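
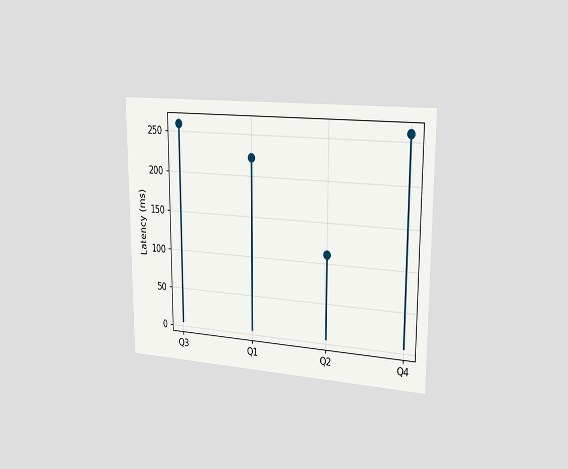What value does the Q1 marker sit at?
222ms

The chart is viewed slightly from the right. The Q1 marker sits at 222ms.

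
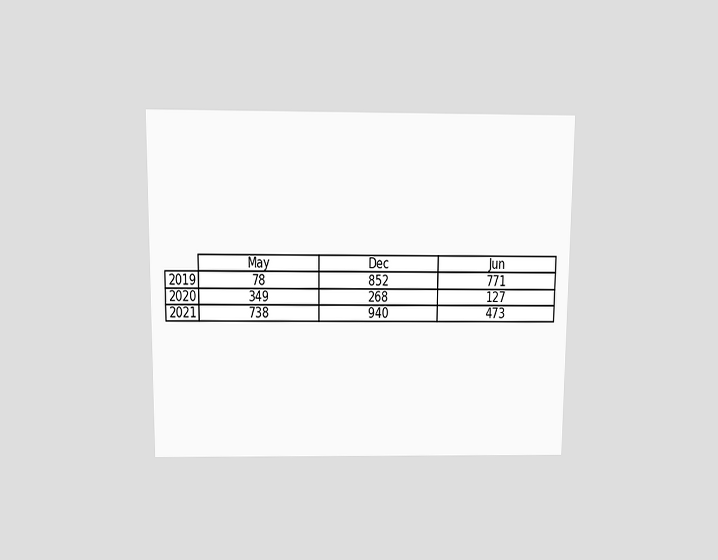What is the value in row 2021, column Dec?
The chart is viewed slightly from above. The (2021, Dec) cell reads 940.

940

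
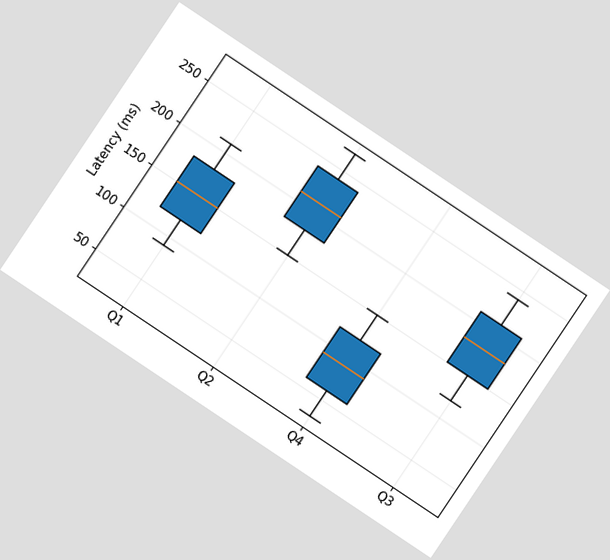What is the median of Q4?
90ms

The chart is tilted about 34° clockwise. The median line in the Q4 box sits at 90ms.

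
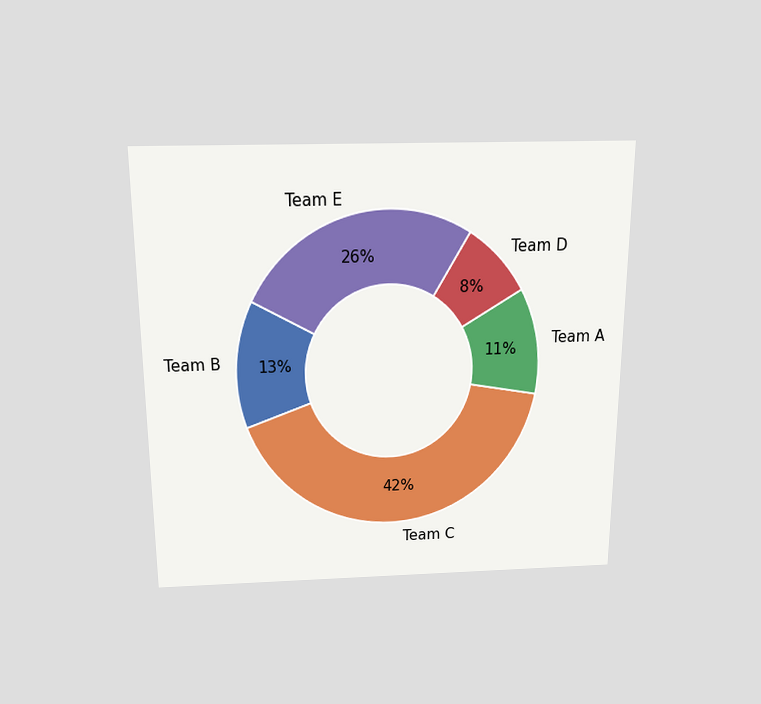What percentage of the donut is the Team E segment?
26%

The chart is viewed slightly from above. The Team E segment takes up 26% of the ring.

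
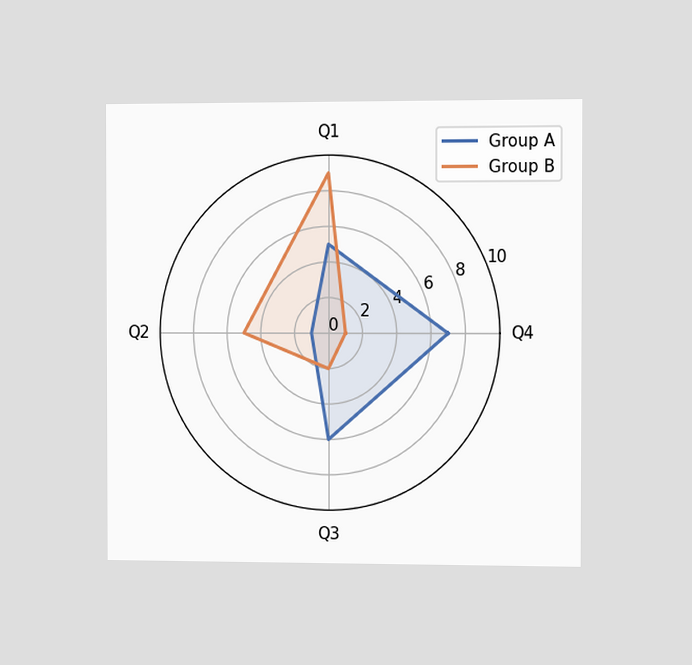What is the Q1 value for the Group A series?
The chart is viewed slightly from the right. On the Q1 axis, Group A reaches 5.

5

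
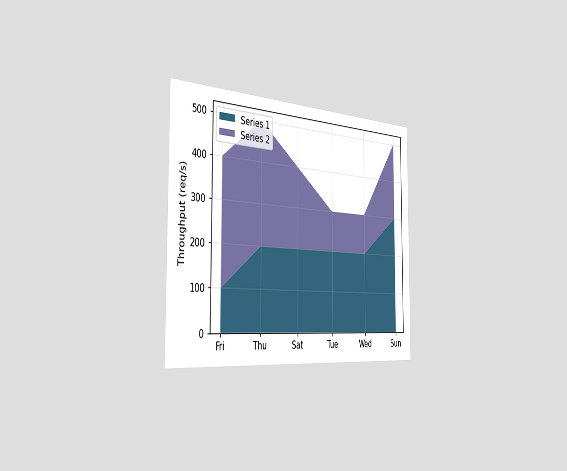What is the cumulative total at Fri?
The chart is viewed slightly from the left. The stacked total at Fri reaches 400req/s.

400req/s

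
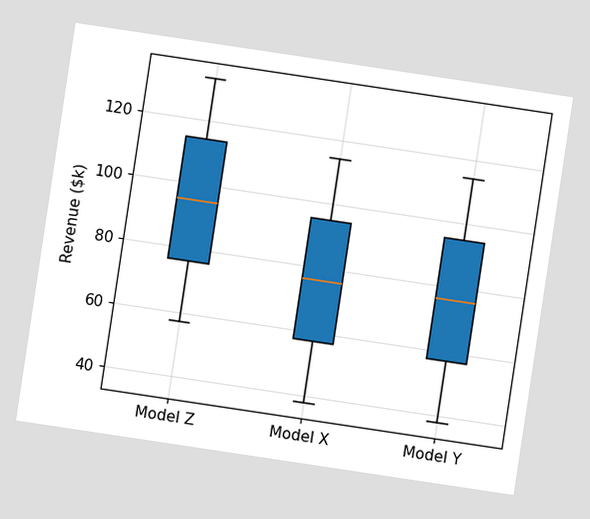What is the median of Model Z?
The chart is tilted about 9° clockwise. The median line in the Model Z box sits at $95k.

$95k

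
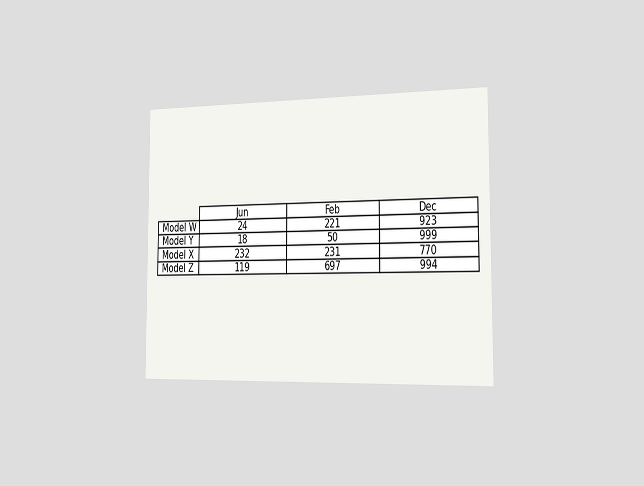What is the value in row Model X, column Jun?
The chart is viewed slightly from the right. The (Model X, Jun) cell reads 232.

232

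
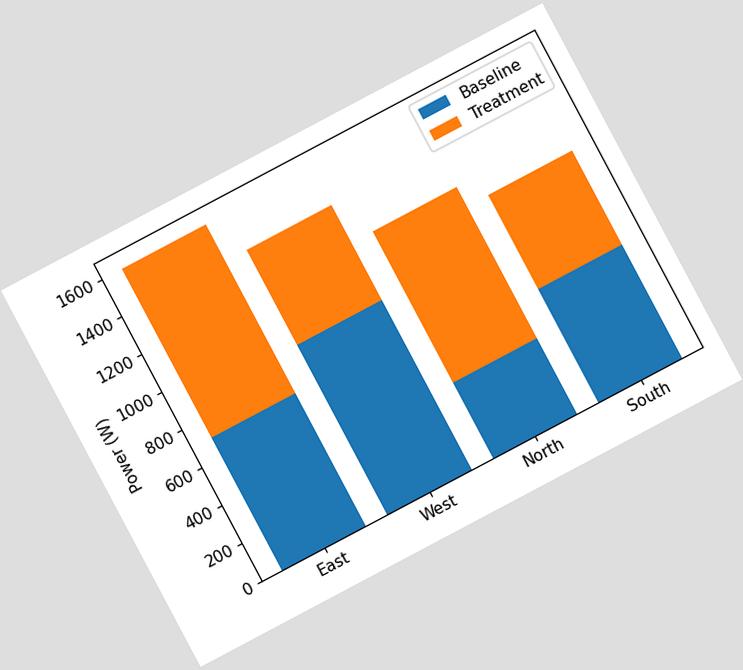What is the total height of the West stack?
1400W

The chart is tilted about 28° counter-clockwise. The West stack's top reaches 1400W on the y-axis.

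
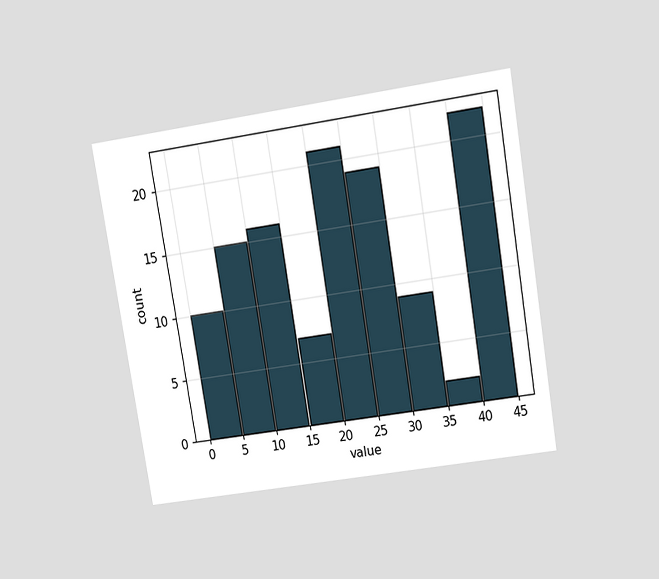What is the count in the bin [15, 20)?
The chart is tilted about 9° counter-clockwise and viewed slightly from above. The [15, 20) bin has height 7.

7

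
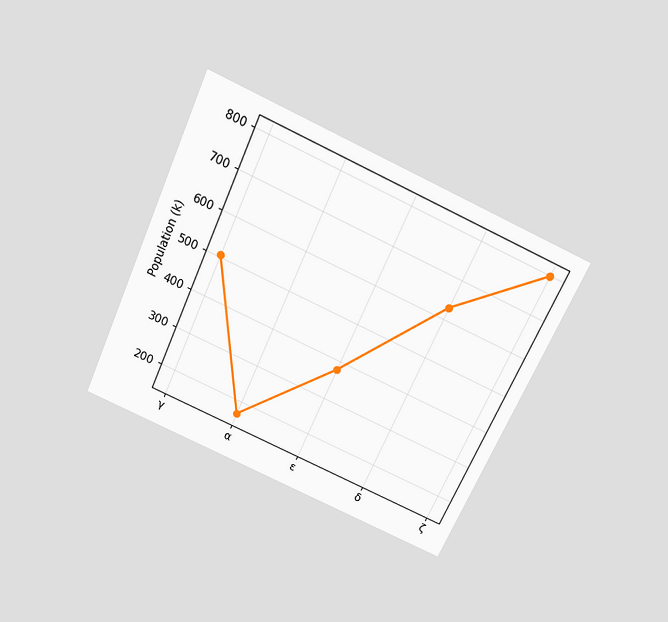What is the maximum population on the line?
The chart is tilted about 25° clockwise and viewed slightly from above. The highest point is at ζ, and reading across to the y-axis gives 798k.

798k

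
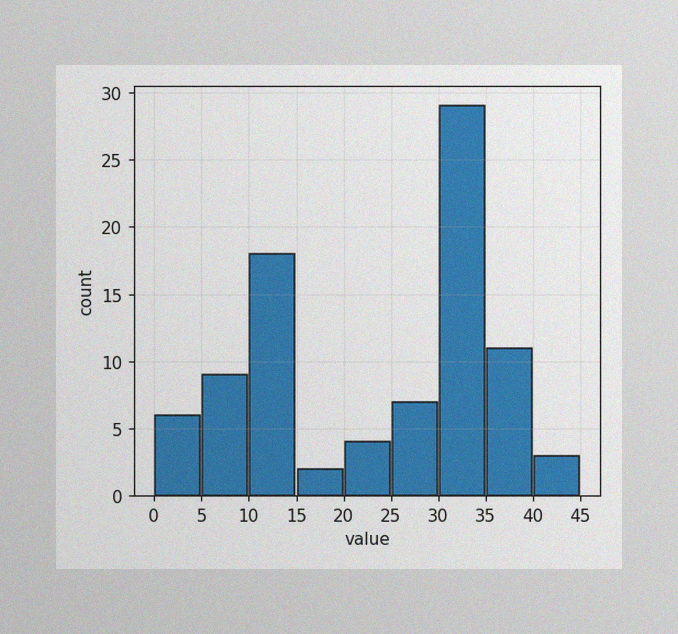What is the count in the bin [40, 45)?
The image has some photo noise and uneven lighting. The [40, 45) bin has height 3.

3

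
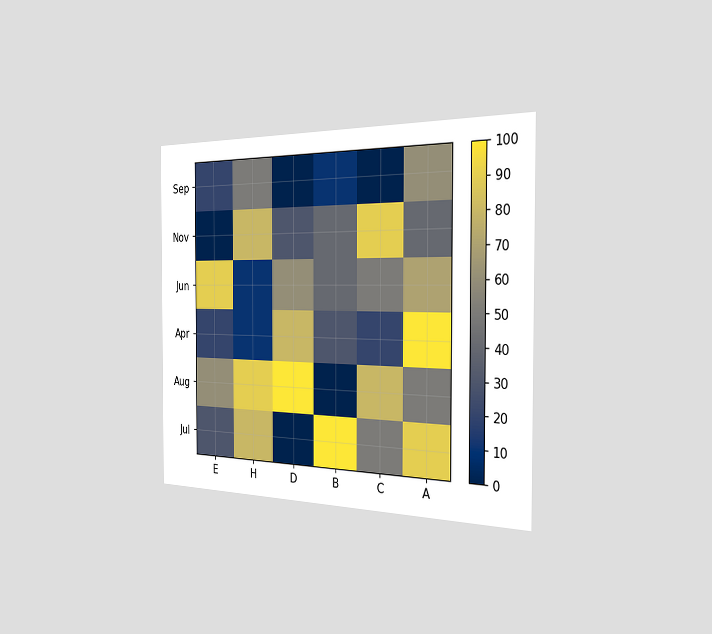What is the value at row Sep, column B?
The chart is viewed slightly from the right. Matching cell (Sep, B) against the colorbar gives 10.

10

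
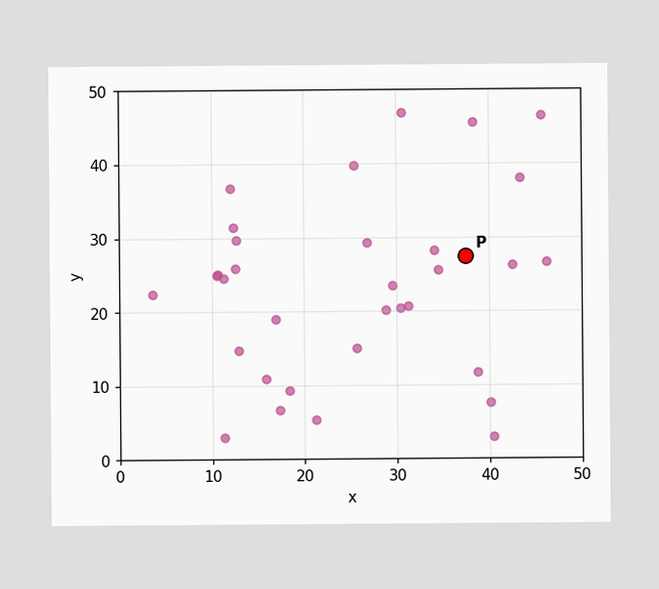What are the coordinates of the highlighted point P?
(37.5, 27.5)

Following the gridlines from P to each axis, P sits at (37.5, 27.5).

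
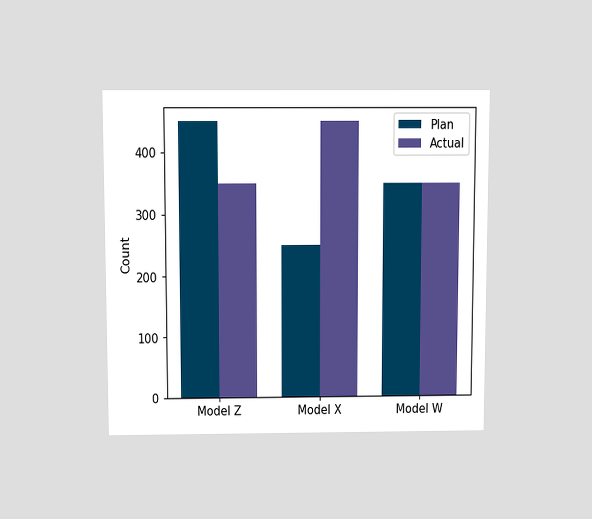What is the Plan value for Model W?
The chart is viewed slightly from above. The Plan bar at Model W reaches 350 on the y-axis.

350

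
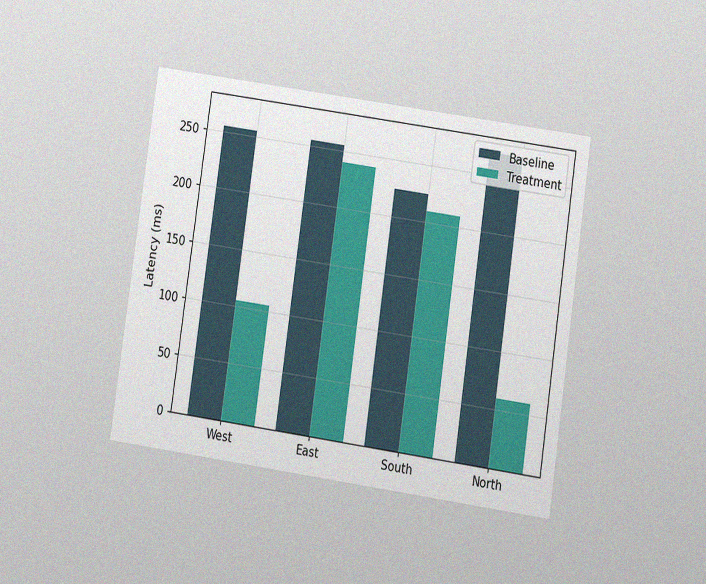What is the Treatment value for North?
60ms

The chart is tilted about 8° clockwise and viewed at a slight angle, with some photo noise. The Treatment bar at North reaches 60ms on the y-axis.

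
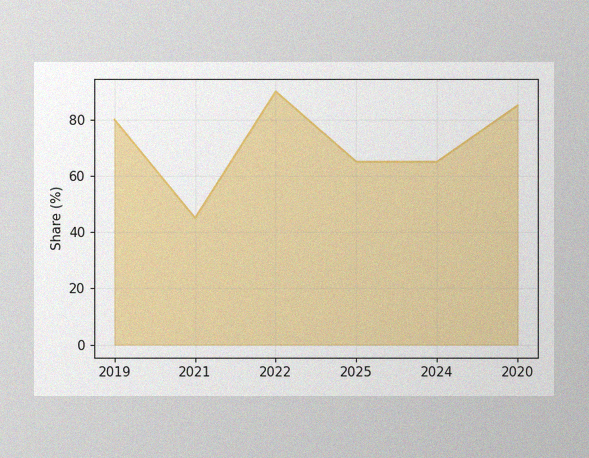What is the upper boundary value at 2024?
65%

The image has some photo noise and uneven lighting. At 2024 the upper boundary is at 65%.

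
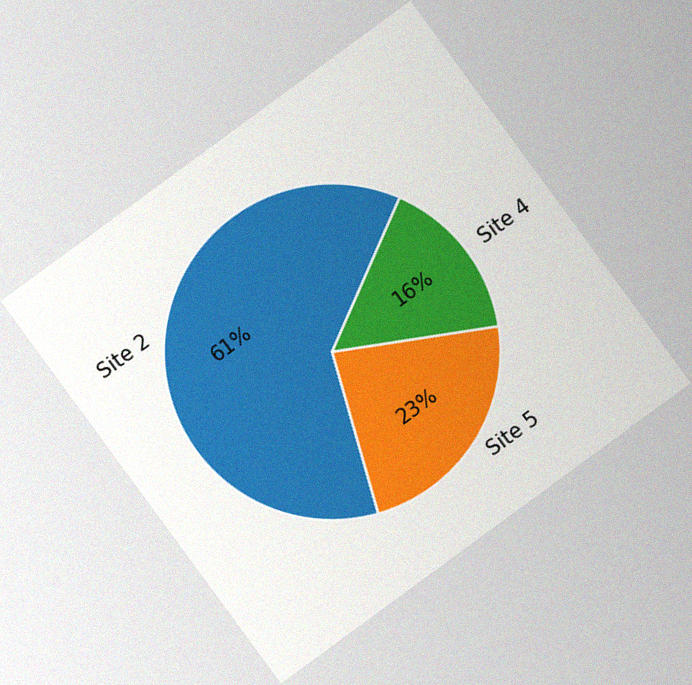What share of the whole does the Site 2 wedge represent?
61%

The chart is tilted about 36° counter-clockwise, with some photo noise. The Site 2 slice takes up 61% of the pie.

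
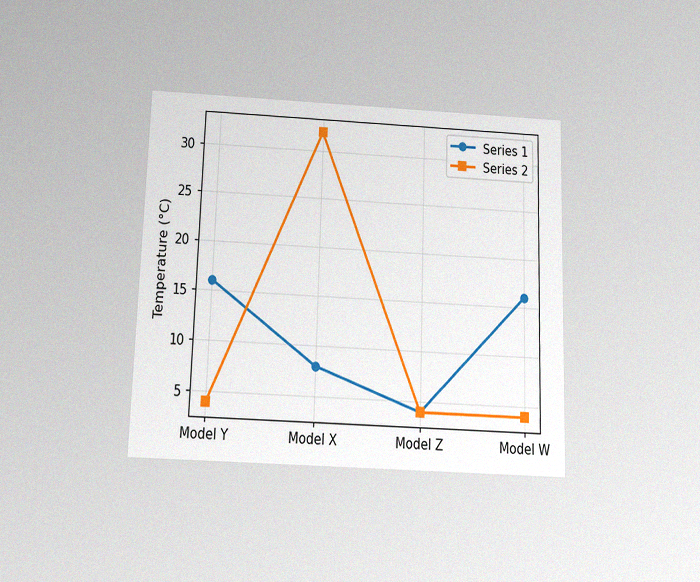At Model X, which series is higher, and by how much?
Series 2, by 24°C

The chart is viewed slightly from below, with some photo noise. At Model X, Series 2 sits above the other line by 24°C.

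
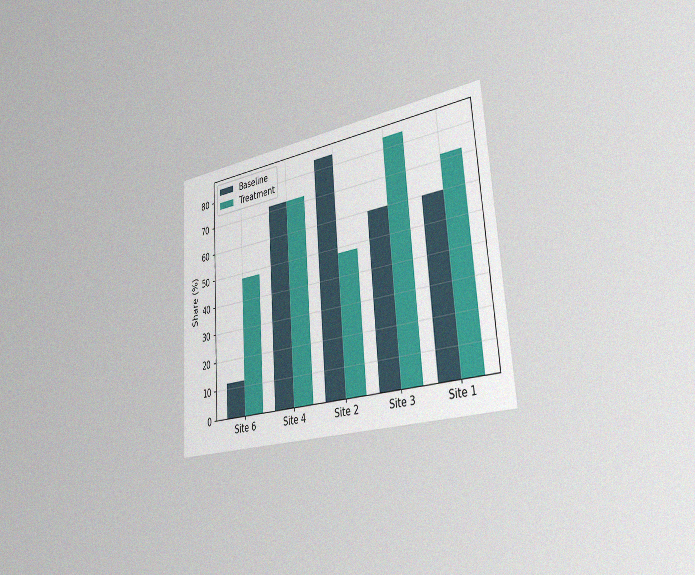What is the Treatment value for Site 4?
72%

The chart is tilted about 4° counter-clockwise and viewed slightly from the right, with some photo noise. The Treatment bar at Site 4 reaches 72% on the y-axis.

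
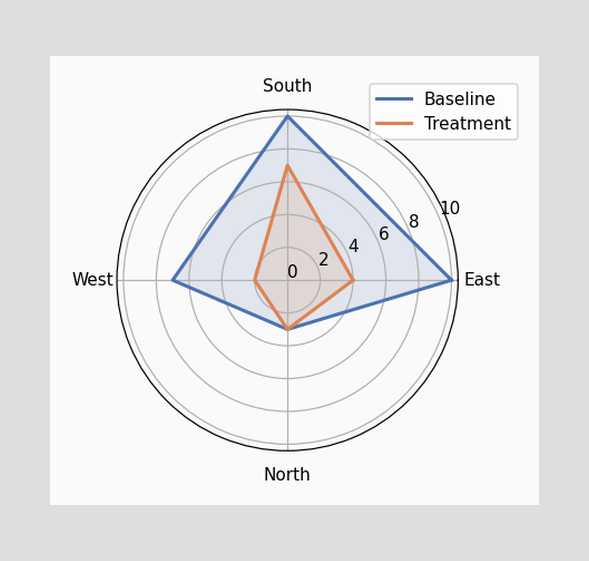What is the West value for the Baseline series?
On the West axis, Baseline reaches 7.

7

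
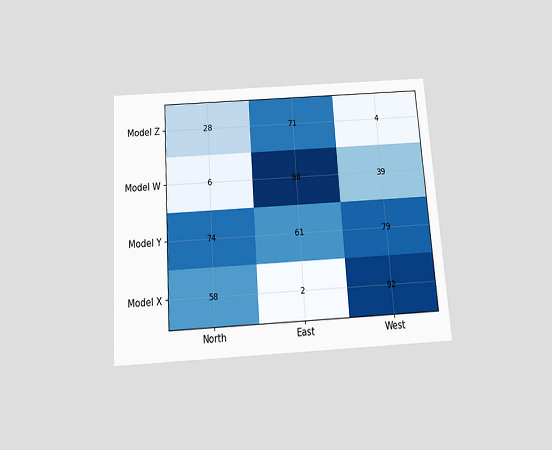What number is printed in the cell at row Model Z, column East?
The chart is tilted about 4° counter-clockwise and viewed slightly from below. The (Model Z, East) cell reads 71.

71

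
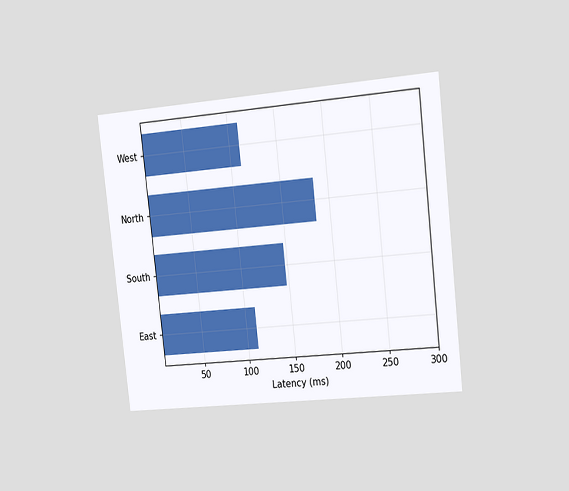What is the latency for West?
The chart is tilted about 6° counter-clockwise and viewed slightly from the right. Reading along the chart's x-axis, the West bar reaches 111ms.

111ms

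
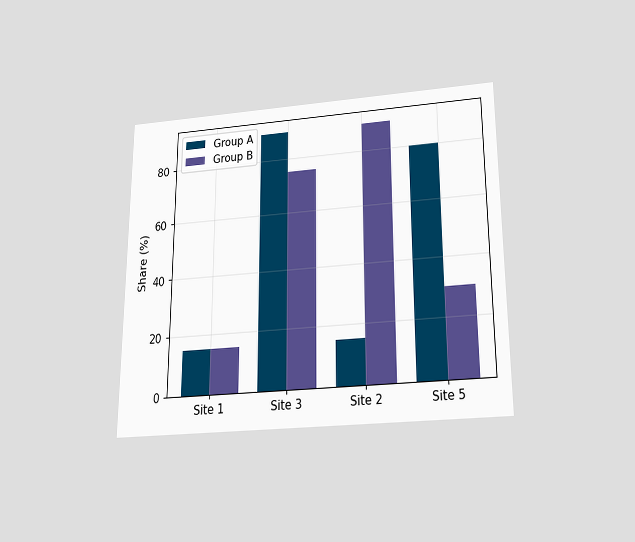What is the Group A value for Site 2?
The chart is viewed slightly from below. The Group A bar at Site 2 reaches 15% on the y-axis.

15%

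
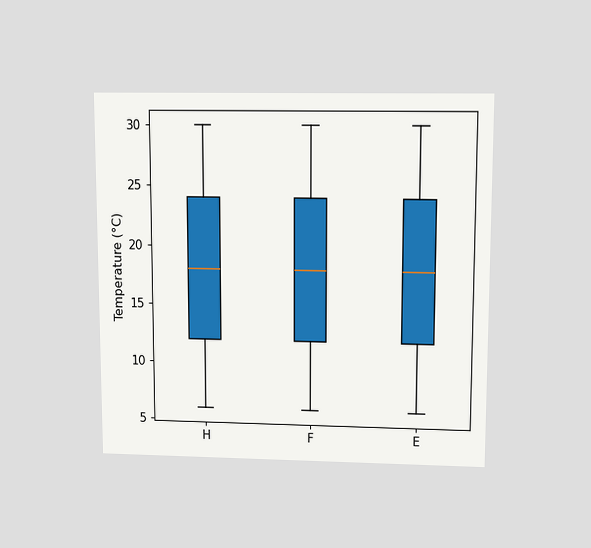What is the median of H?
18°C

The chart is viewed slightly from above. The median line in the H box sits at 18°C.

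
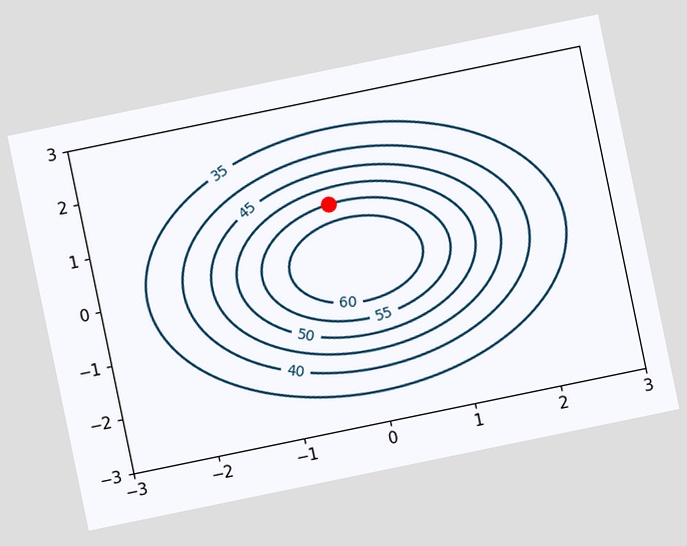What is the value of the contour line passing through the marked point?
55

The chart is tilted about 12° counter-clockwise. The marked point sits on the contour labelled 55.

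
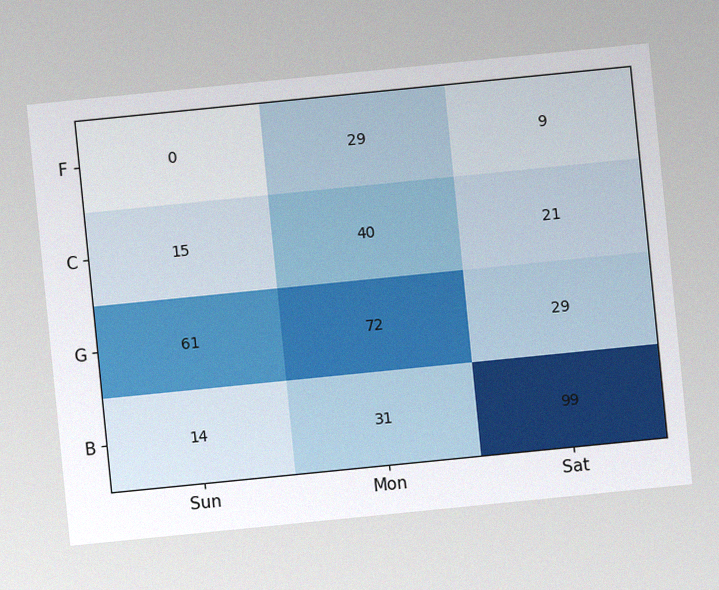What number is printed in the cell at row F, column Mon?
The chart is tilted about 6° counter-clockwise, with some photo noise. The (F, Mon) cell reads 29.

29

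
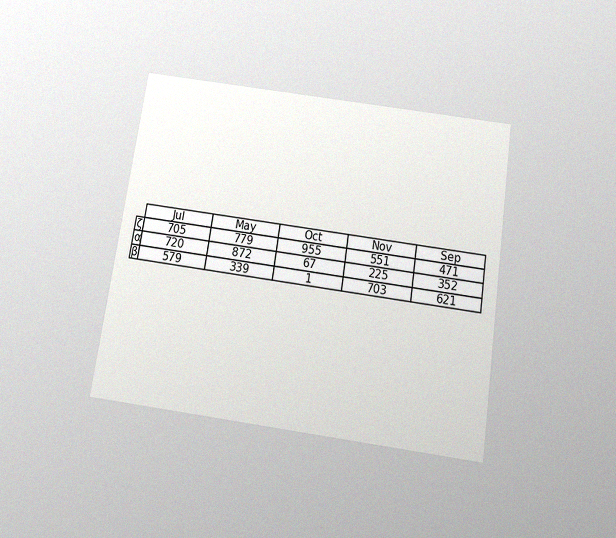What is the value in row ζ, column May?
779

The chart is tilted about 8° clockwise and viewed slightly from below, with some photo noise. The (ζ, May) cell reads 779.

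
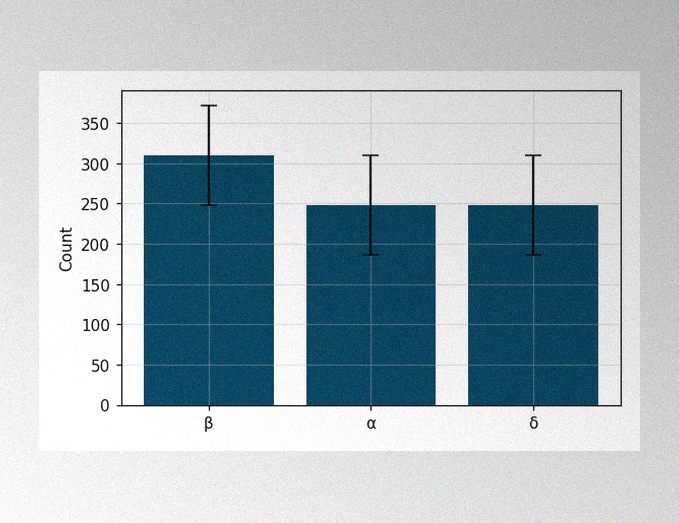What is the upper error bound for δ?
The image has some photo noise and uneven lighting. The δ bar's upper whisker reaches 310.

310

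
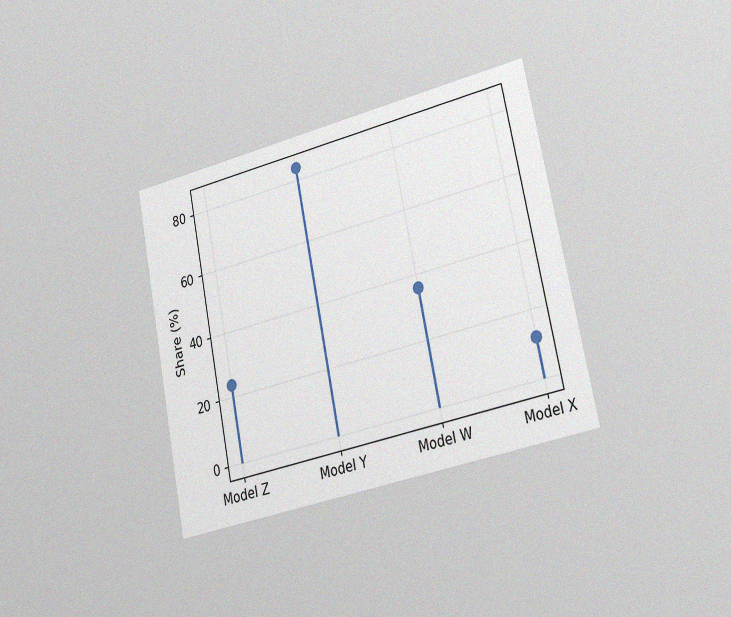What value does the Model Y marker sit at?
84%

The chart is tilted about 11° counter-clockwise and viewed slightly from the right, with some photo noise. The Model Y marker sits at 84%.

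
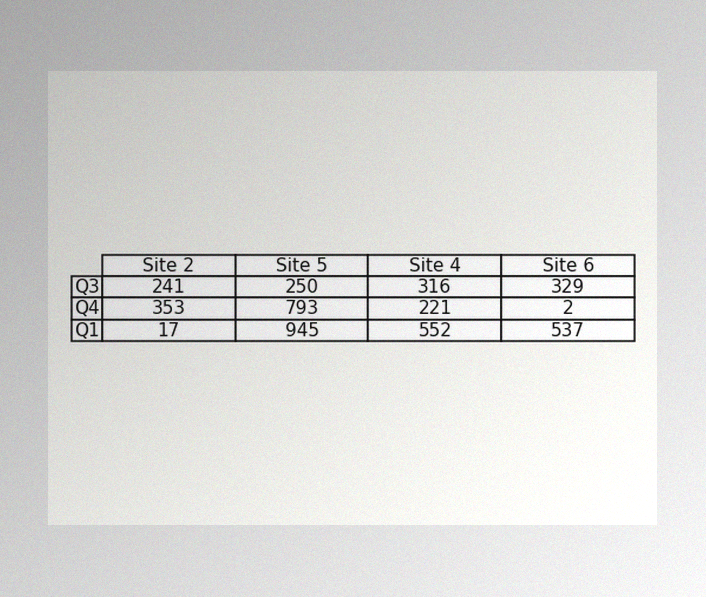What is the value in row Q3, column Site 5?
250

The image has some photo noise and uneven lighting. The (Q3, Site 5) cell reads 250.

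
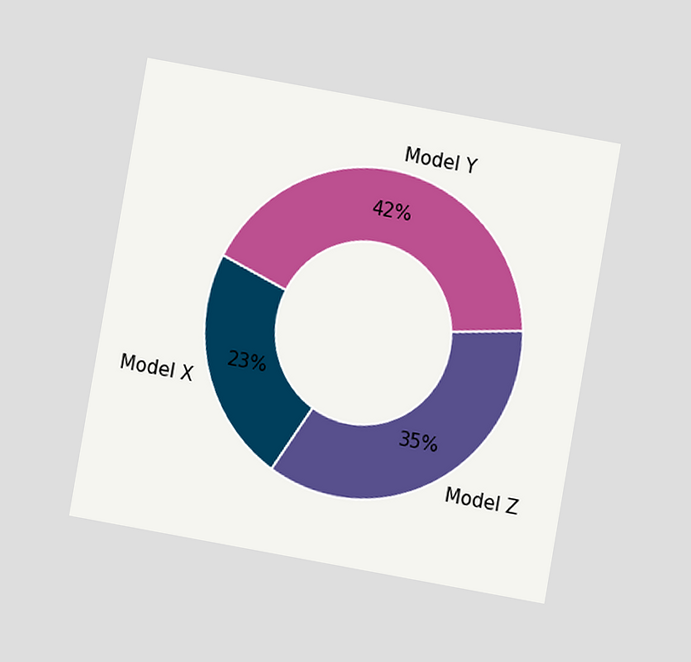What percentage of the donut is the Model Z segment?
The chart is tilted about 10° clockwise and viewed at a slight angle. The Model Z segment takes up 35% of the ring.

35%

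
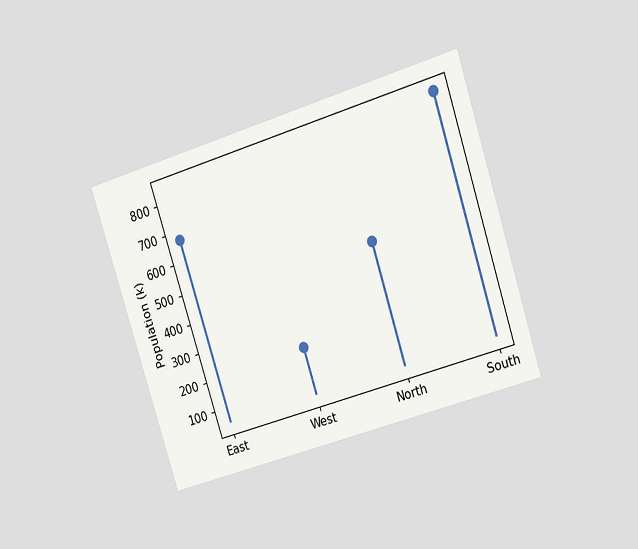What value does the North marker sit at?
The chart is tilted about 18° counter-clockwise and viewed slightly from the right. The North marker sits at 462k.

462k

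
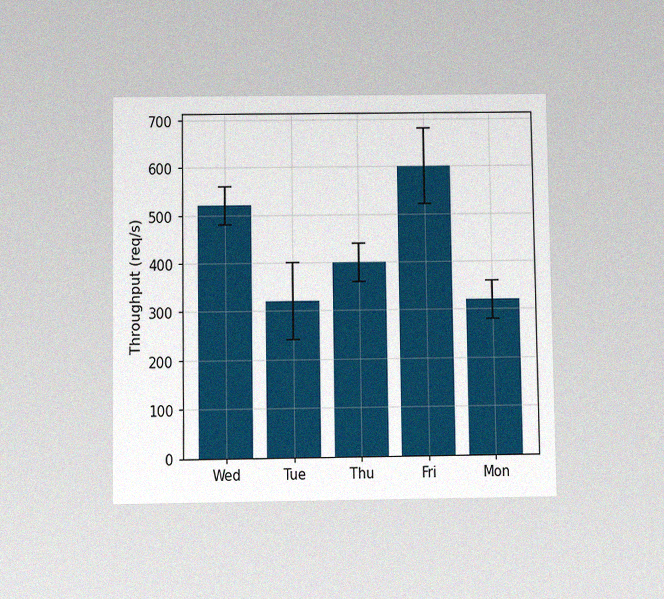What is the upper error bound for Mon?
360req/s

The chart is viewed slightly from below, with some photo noise. The Mon bar's upper whisker reaches 360req/s.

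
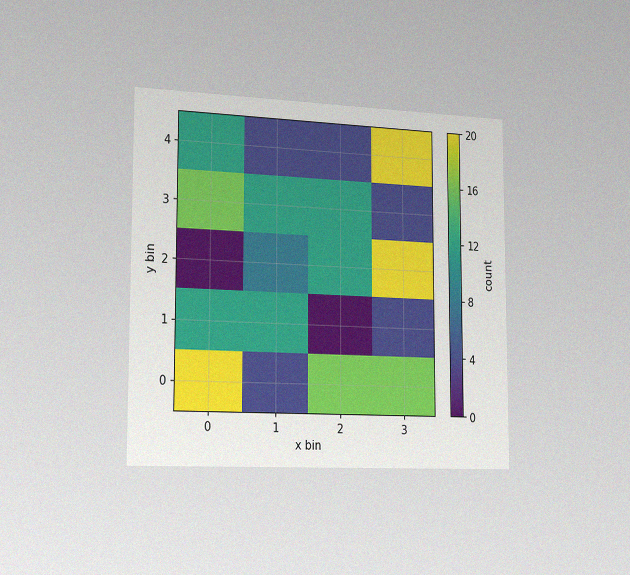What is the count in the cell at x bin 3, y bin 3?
4

The chart is viewed slightly from the left, with some photo noise. Matching the cell (3, 3) against the colorbar gives 4.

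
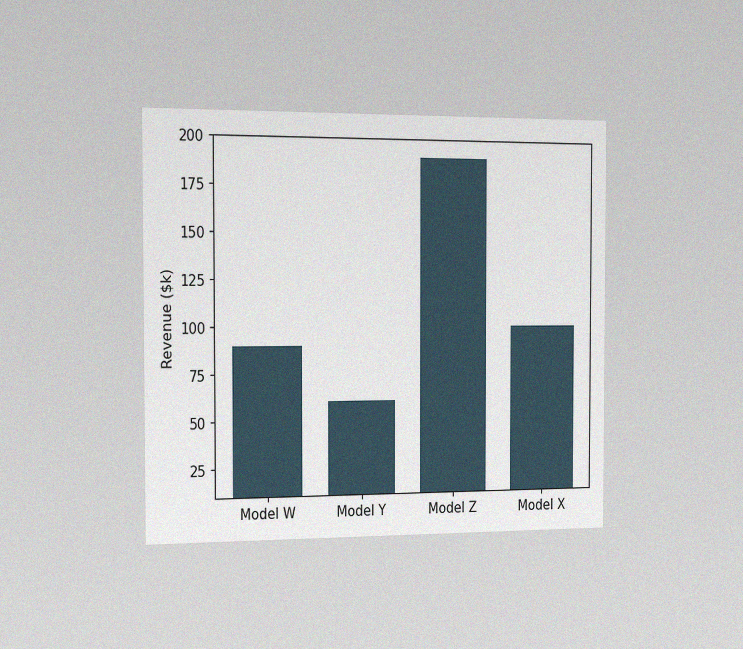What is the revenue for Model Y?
The chart is viewed slightly from the left, with some photo noise. Reading along the chart's y-axis, the Model Y bar reaches $60k.

$60k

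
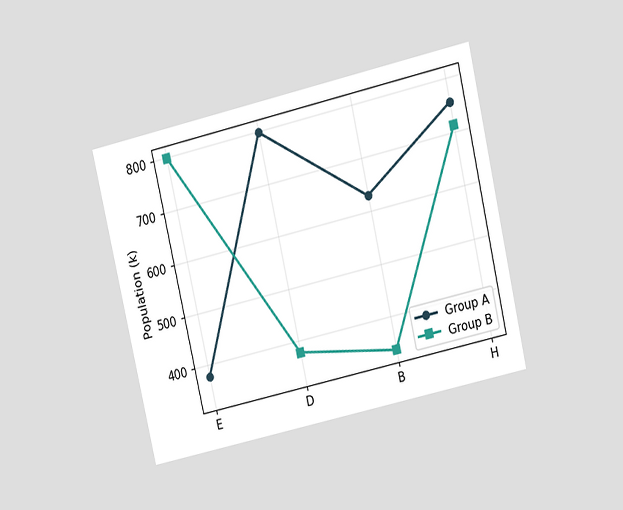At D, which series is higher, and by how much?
The chart is tilted about 13° counter-clockwise and viewed at a slight angle. At D, Group A sits above the other line by 420k.

Group A, by 420k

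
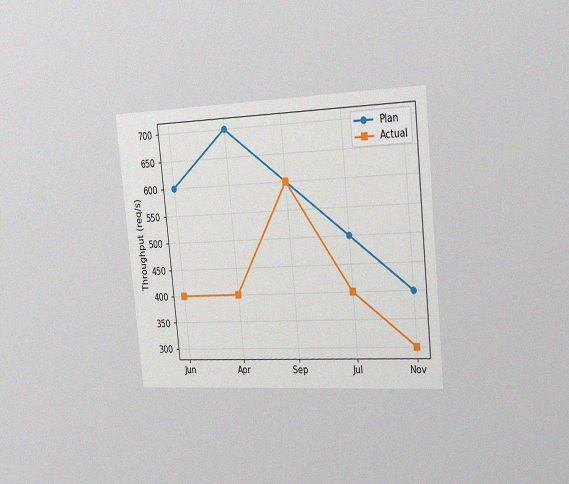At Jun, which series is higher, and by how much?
The chart is tilted about 6° counter-clockwise and viewed slightly from the right, with some photo noise. At Jun, Plan sits above the other line by 200req/s.

Plan, by 200req/s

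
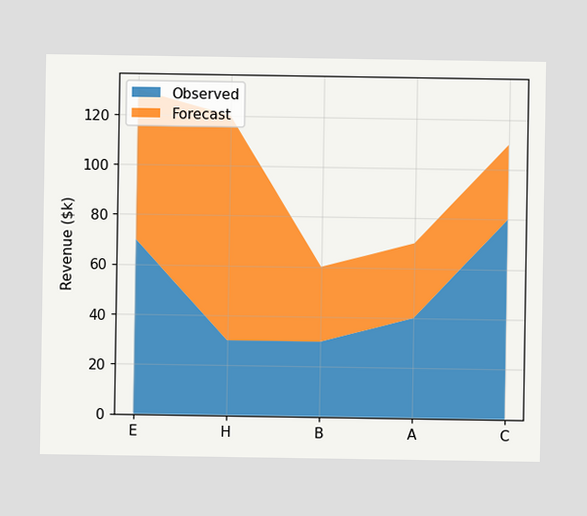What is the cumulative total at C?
$110k

The stacked total at C reaches $110k.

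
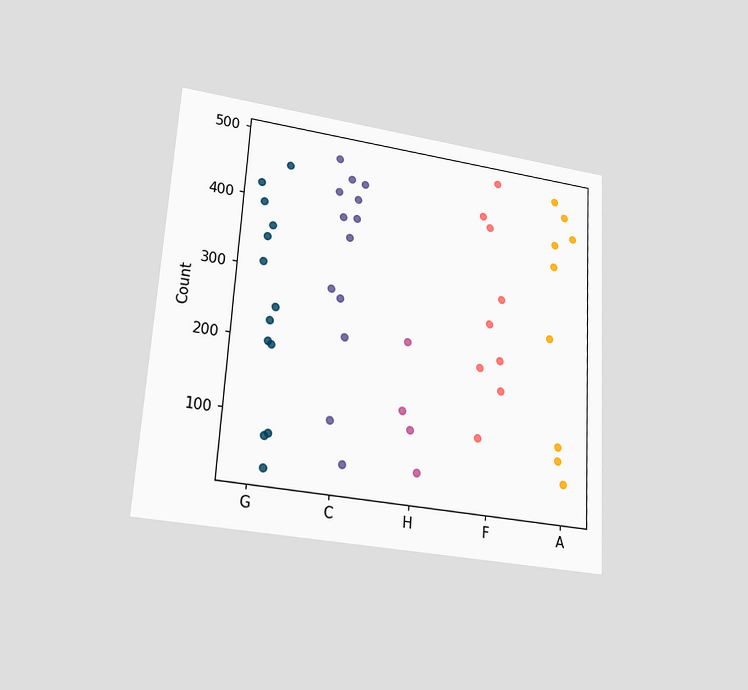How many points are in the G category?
The chart is tilted about 4° clockwise and viewed at a slight angle. Counting the markers in the G column gives 13.

13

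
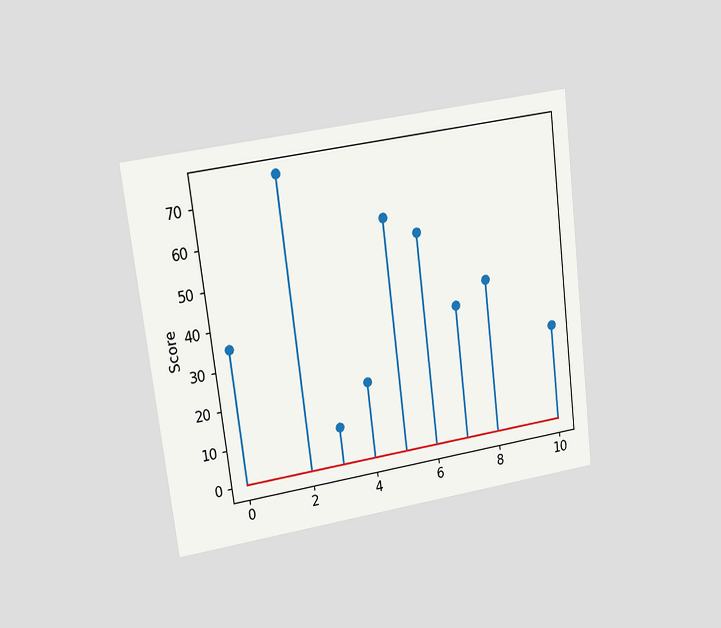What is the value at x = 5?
The chart is tilted about 7° counter-clockwise and viewed at a slight angle. The stem at x=5 reaches 60.

60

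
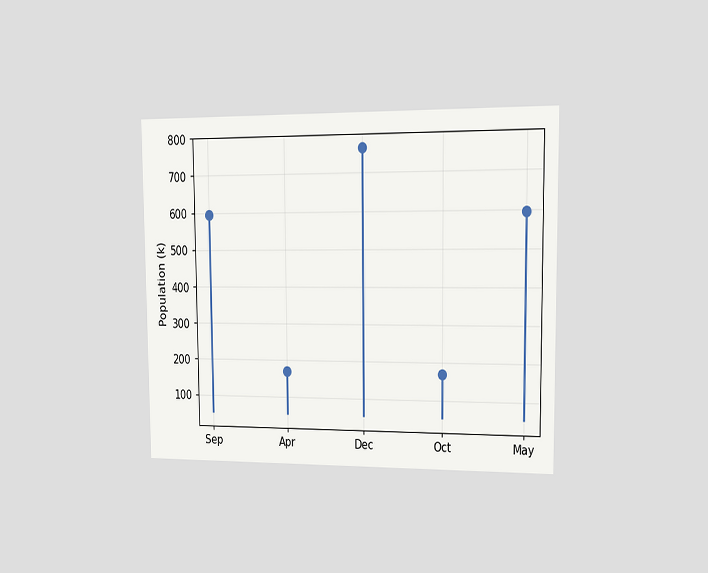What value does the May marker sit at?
595k

The chart is viewed slightly from the right. The May marker sits at 595k.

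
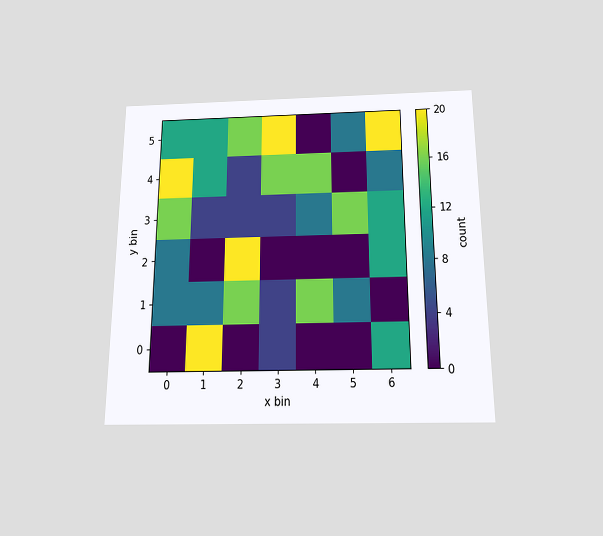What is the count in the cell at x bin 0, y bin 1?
8

The chart is viewed slightly from below. Matching the cell (0, 1) against the colorbar gives 8.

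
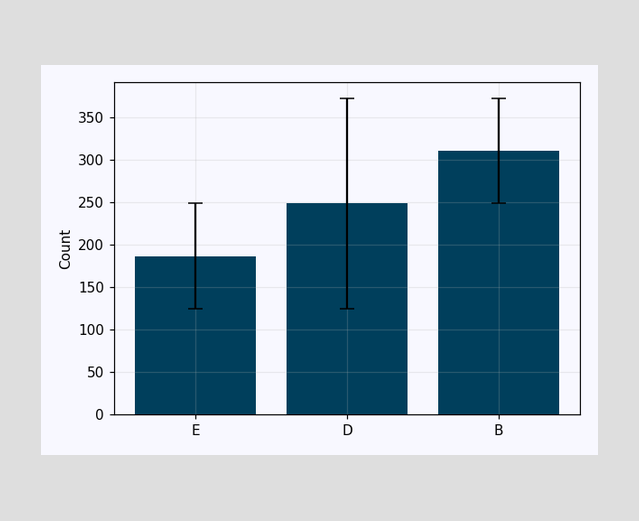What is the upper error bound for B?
372

The B bar's upper whisker reaches 372.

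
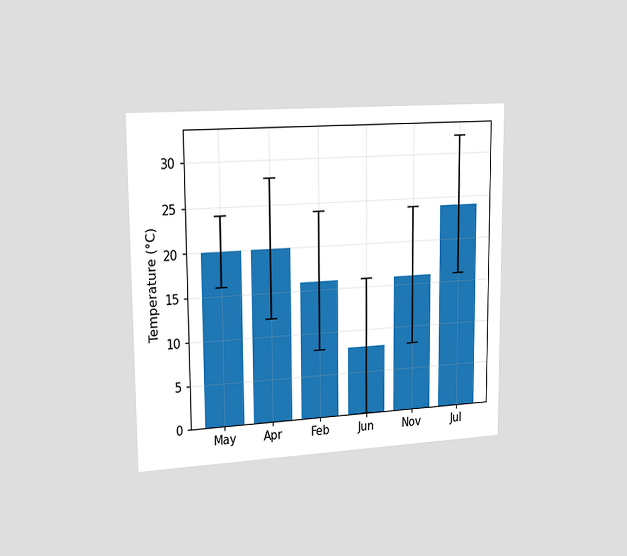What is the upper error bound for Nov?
24°C

The chart is viewed slightly from the left. The Nov bar's upper whisker reaches 24°C.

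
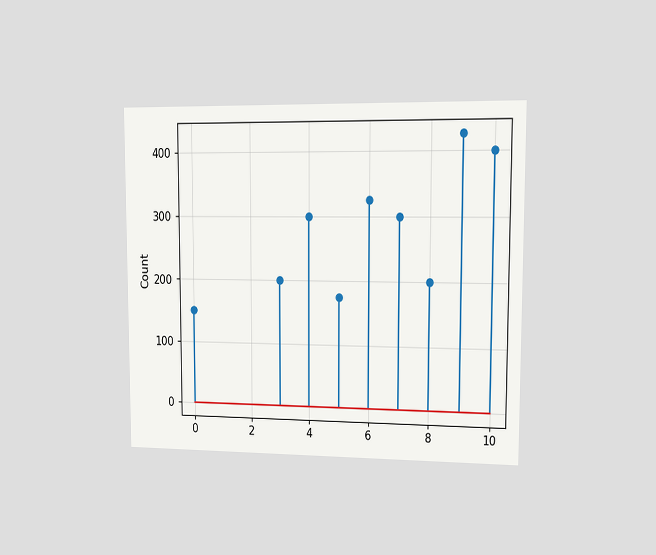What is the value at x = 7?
The chart is viewed slightly from the right. The stem at x=7 reaches 300.

300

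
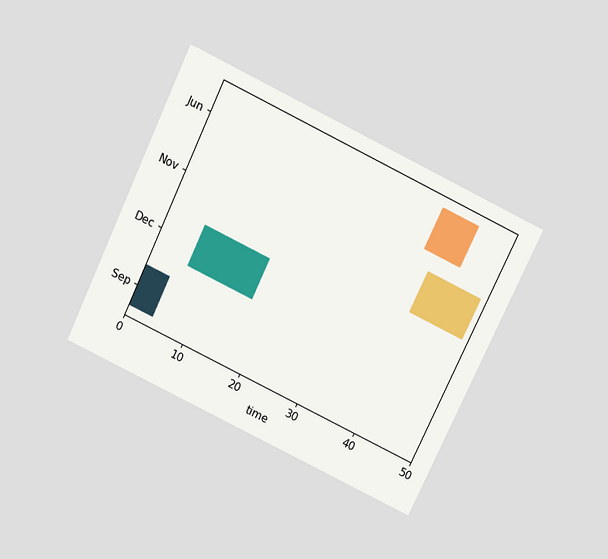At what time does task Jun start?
38

The chart is tilted about 26° clockwise and viewed slightly from above. The Jun bar begins at t=38.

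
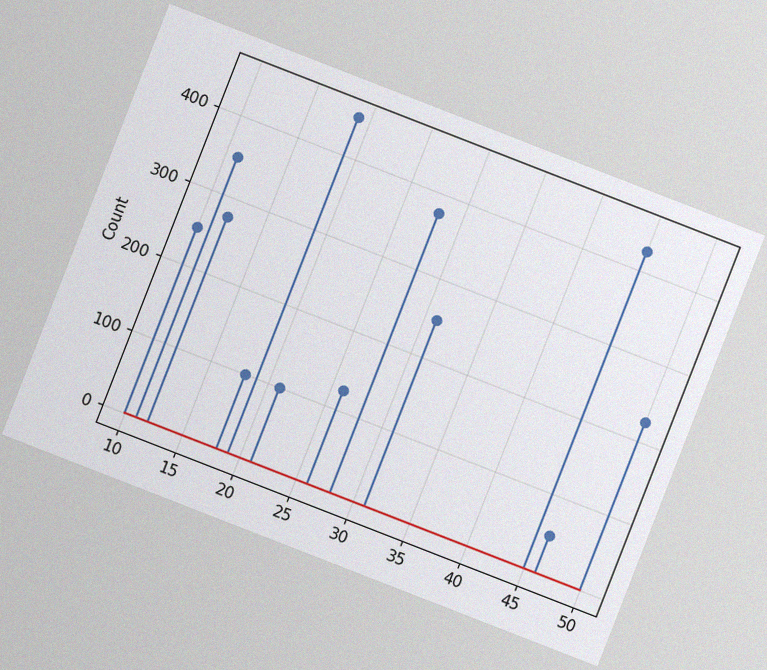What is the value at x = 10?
The chart is tilted about 21° clockwise, with some photo noise. The stem at x=10 reaches 250.

250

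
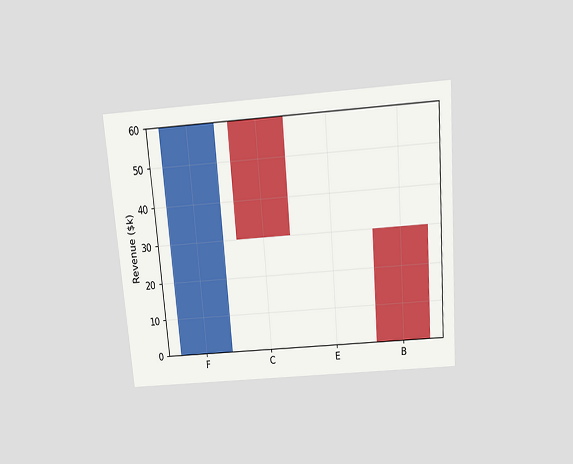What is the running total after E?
$30k

The chart is tilted about 5° counter-clockwise and viewed slightly from above. After E the running total reaches $30k.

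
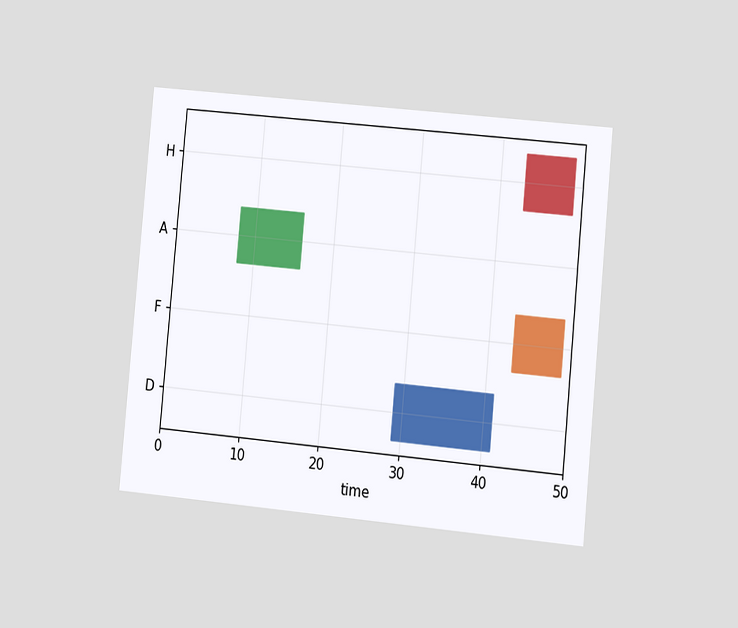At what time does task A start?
The chart is tilted about 5° clockwise and viewed at a slight angle. The A bar begins at t=8.

8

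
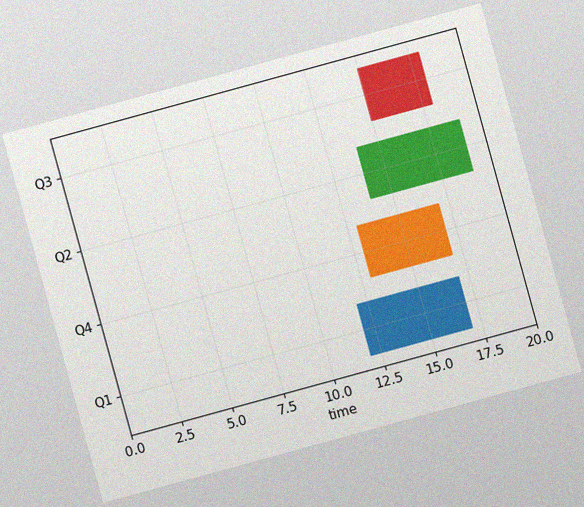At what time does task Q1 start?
The chart is tilted about 15° counter-clockwise, with some photo noise. The Q1 bar begins at t=12.

12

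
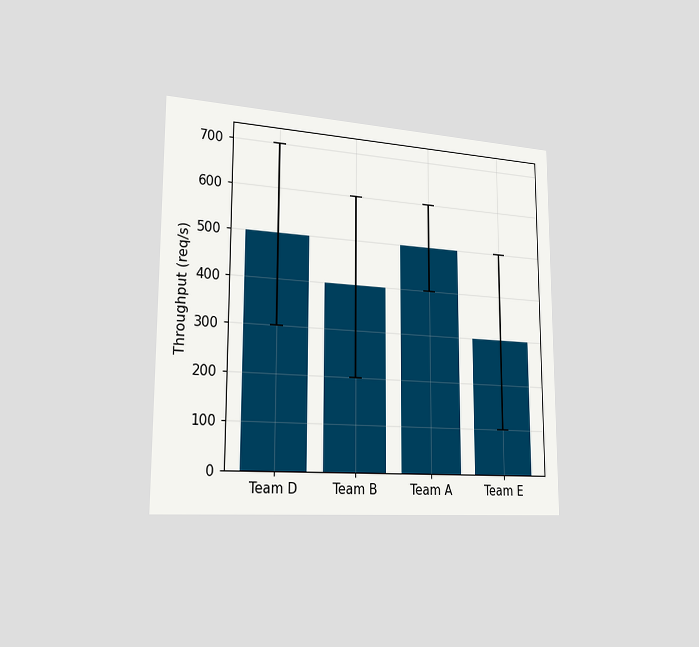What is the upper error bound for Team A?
The chart is viewed slightly from the left. The Team A bar's upper whisker reaches 600req/s.

600req/s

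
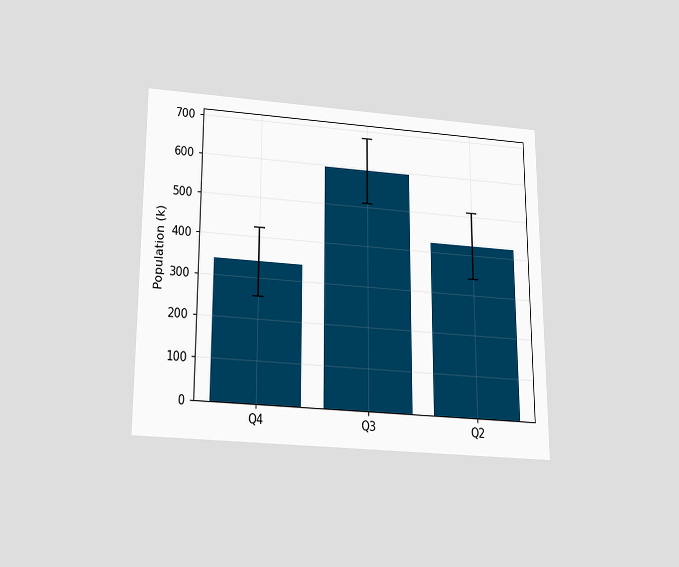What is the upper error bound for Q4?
The chart is viewed slightly from below. The Q4 bar's upper whisker reaches 425k.

425k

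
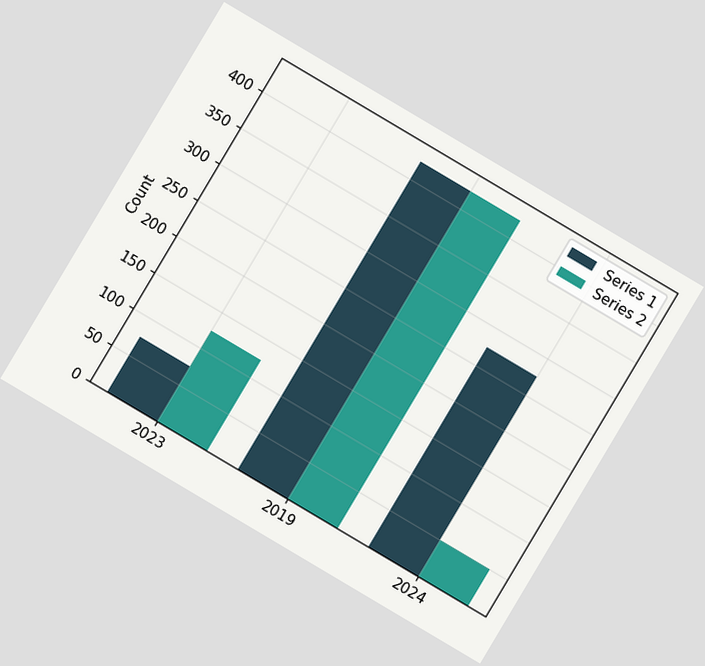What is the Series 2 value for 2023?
The chart is tilted about 31° clockwise. The Series 2 bar at 2023 reaches 125 on the y-axis.

125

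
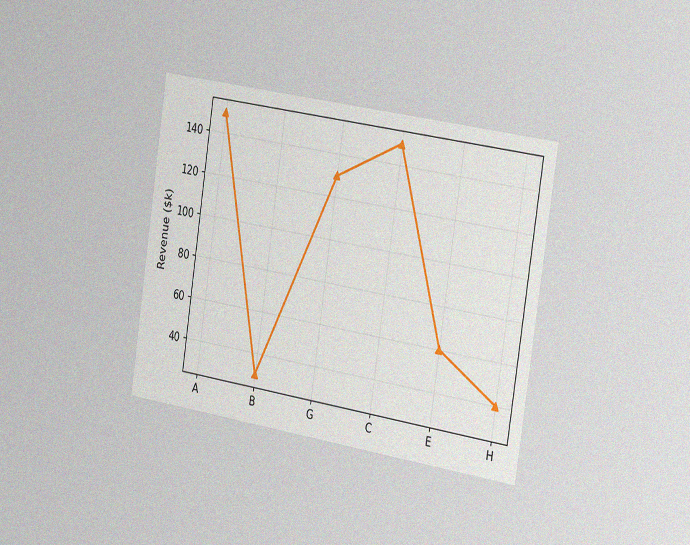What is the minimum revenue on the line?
$30k

The chart is tilted about 9° clockwise and viewed slightly from the right, with some photo noise. The lowest point is at B, and reading across to the y-axis gives $30k.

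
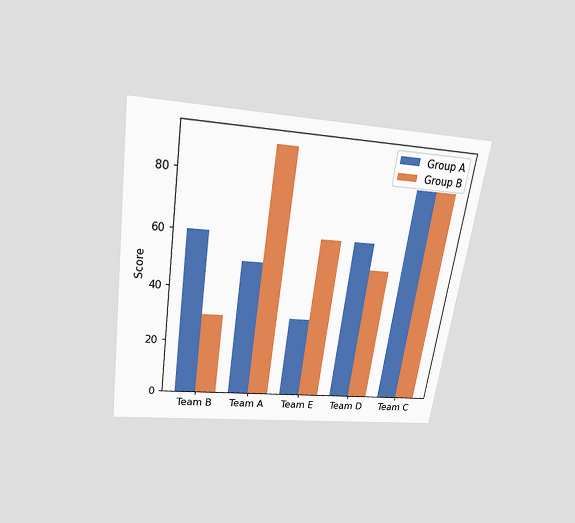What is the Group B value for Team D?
The chart is tilted about 8° clockwise and viewed slightly from above. The Group B bar at Team D reaches 50 on the y-axis.

50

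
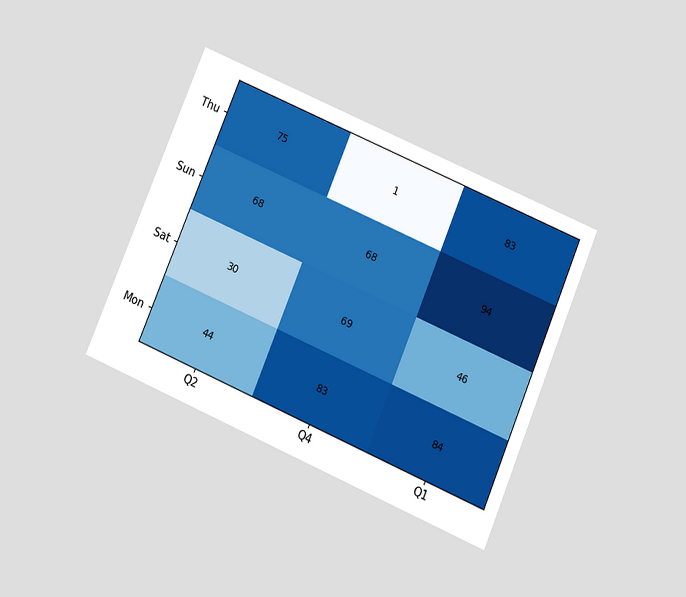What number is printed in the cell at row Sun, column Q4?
The chart is tilted about 23° clockwise and viewed slightly from below. The (Sun, Q4) cell reads 68.

68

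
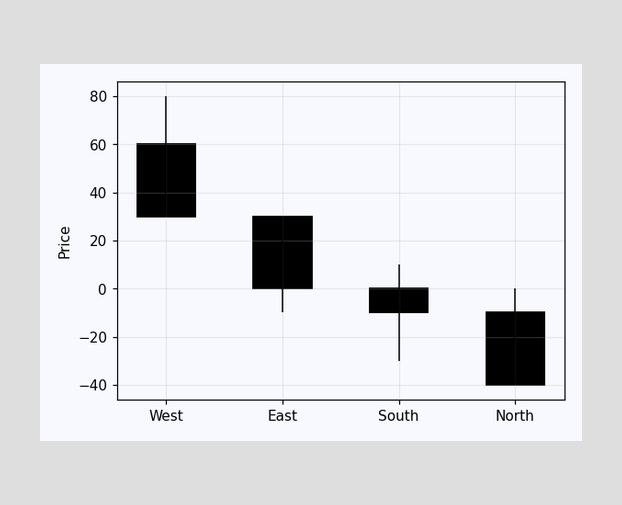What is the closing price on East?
The East candle closes at 0.

0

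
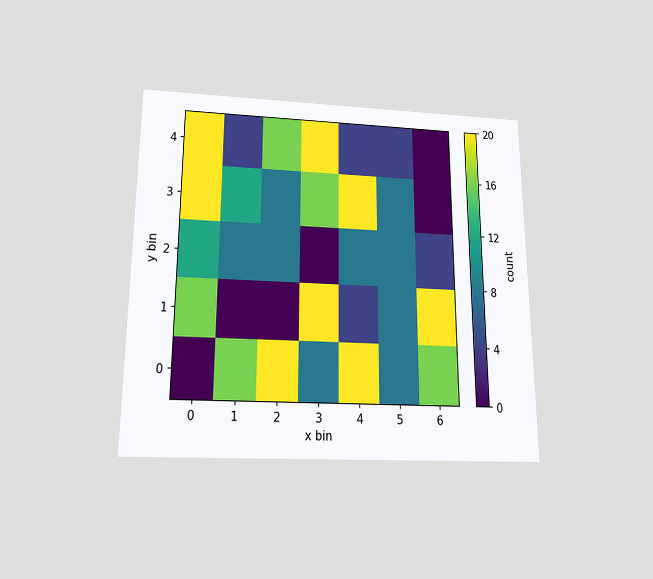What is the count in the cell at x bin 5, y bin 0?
8

The chart is viewed slightly from below. Matching the cell (5, 0) against the colorbar gives 8.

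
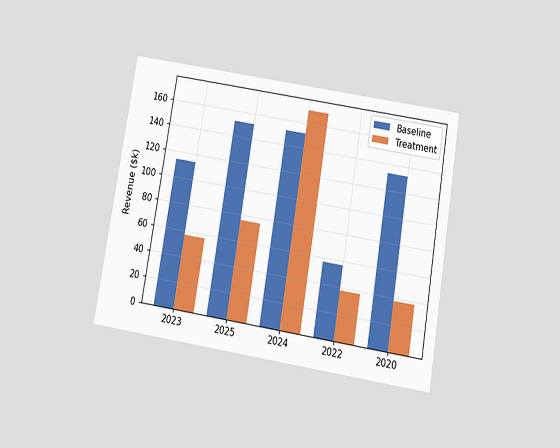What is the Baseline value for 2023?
The chart is tilted about 9° clockwise and viewed slightly from below. The Baseline bar at 2023 reaches $114k on the y-axis.

$114k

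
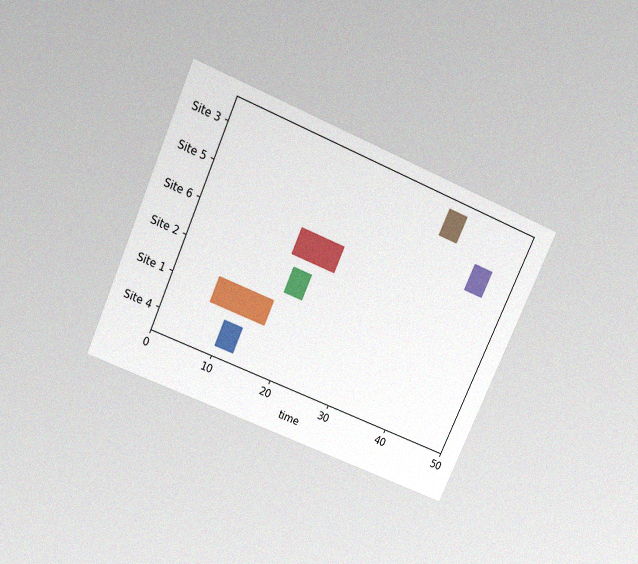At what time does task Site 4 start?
10

The chart is tilted about 24° clockwise and viewed slightly from above, with some photo noise. The Site 4 bar begins at t=10.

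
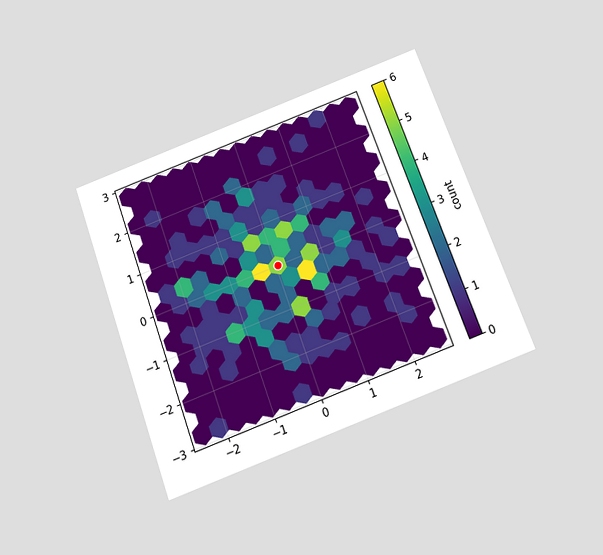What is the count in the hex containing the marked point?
The chart is tilted about 20° counter-clockwise and viewed slightly from below. The marked hex reads 5 on the colorbar.

5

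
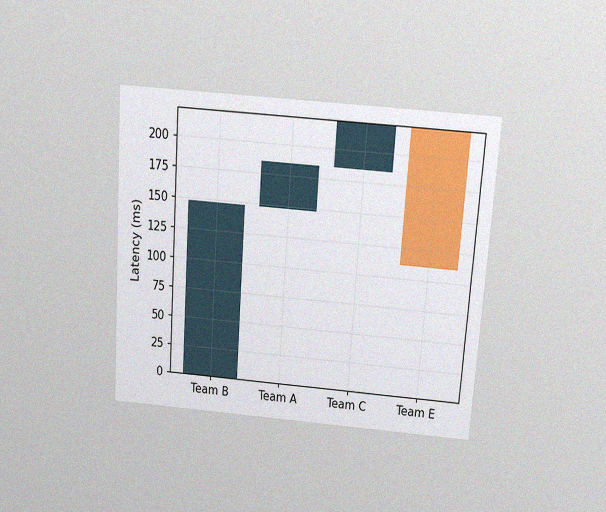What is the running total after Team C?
222ms

The chart is tilted about 4° clockwise and viewed slightly from above, with some photo noise. After Team C the running total reaches 222ms.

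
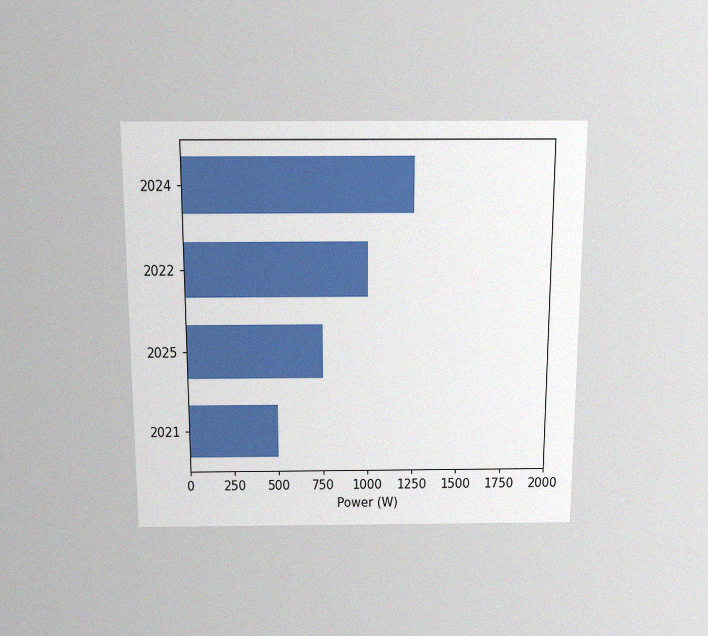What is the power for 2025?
The chart is viewed slightly from above, with some photo noise. Reading along the chart's x-axis, the 2025 bar reaches 750W.

750W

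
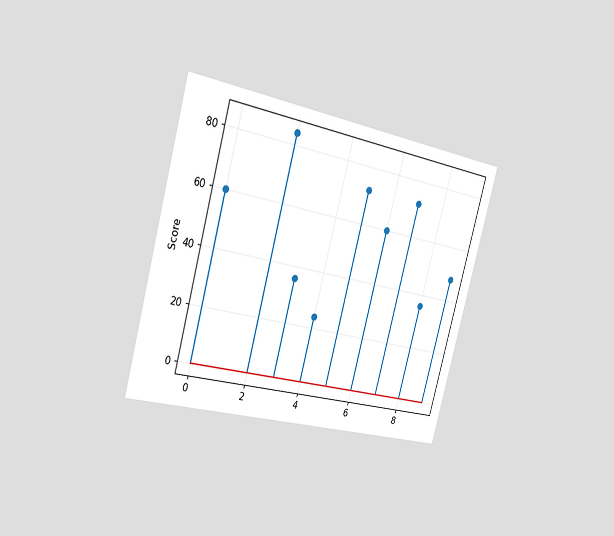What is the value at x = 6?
The chart is tilted about 15° clockwise and viewed slightly from the left. The stem at x=6 reaches 60.

60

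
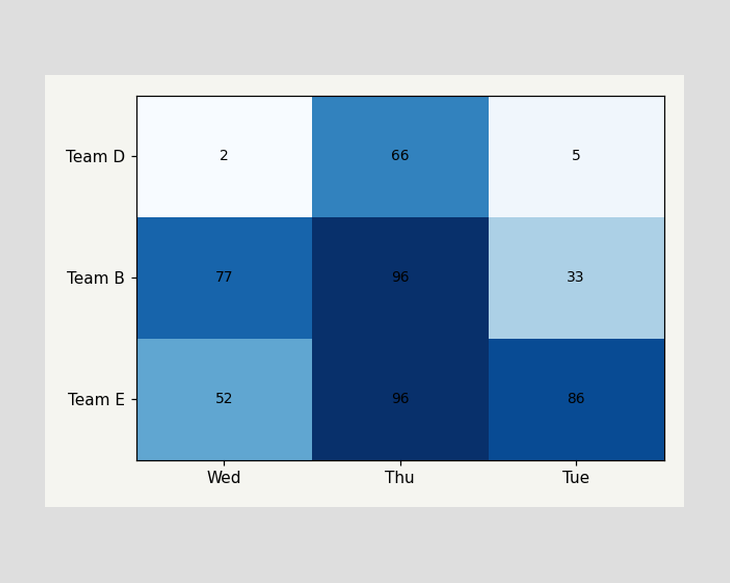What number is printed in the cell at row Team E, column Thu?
96

The (Team E, Thu) cell reads 96.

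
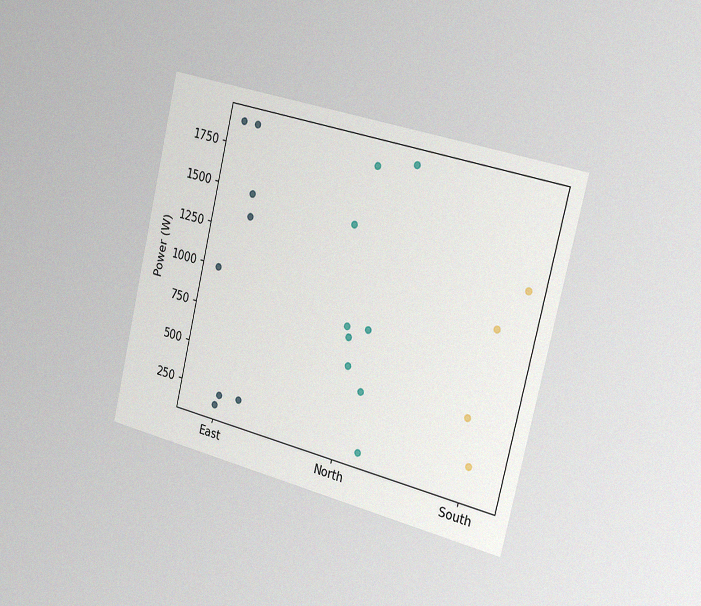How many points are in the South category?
4

The chart is tilted about 14° clockwise and viewed slightly from the right, with some photo noise. Counting the markers in the South column gives 4.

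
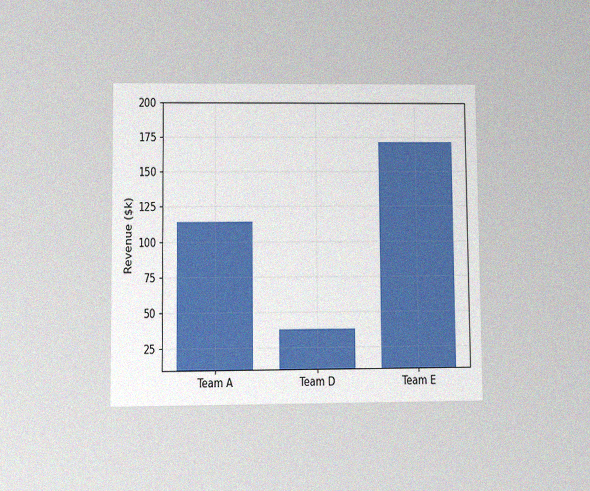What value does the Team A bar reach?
$114k

The chart is viewed at a slight angle, with some photo noise. Reading along the chart's y-axis, the Team A bar reaches $114k.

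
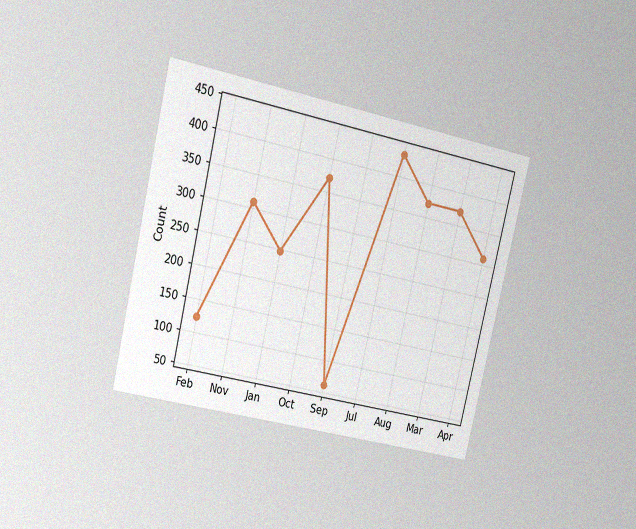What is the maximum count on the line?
The chart is tilted about 13° clockwise and viewed slightly from the left, with some photo noise. The highest point is at Jul, and reading across to the y-axis gives 434.

434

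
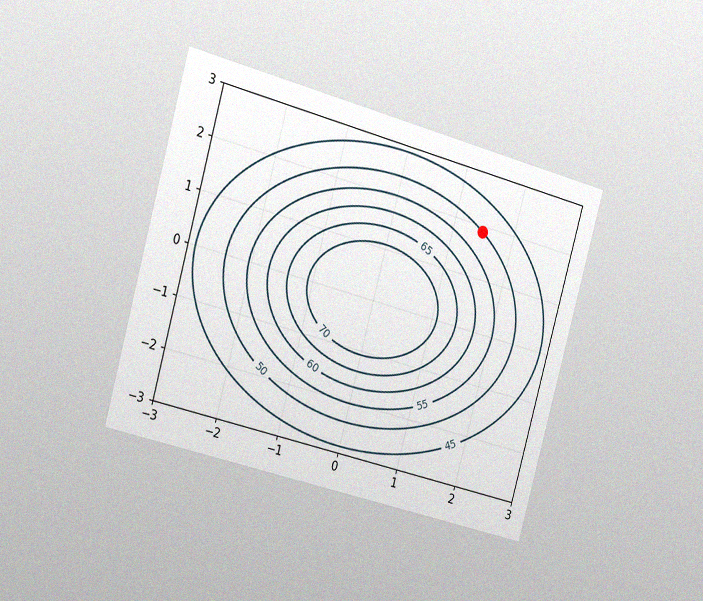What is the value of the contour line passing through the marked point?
50

The chart is tilted about 15° clockwise and viewed slightly from the left, with some photo noise. The marked point sits on the contour labelled 50.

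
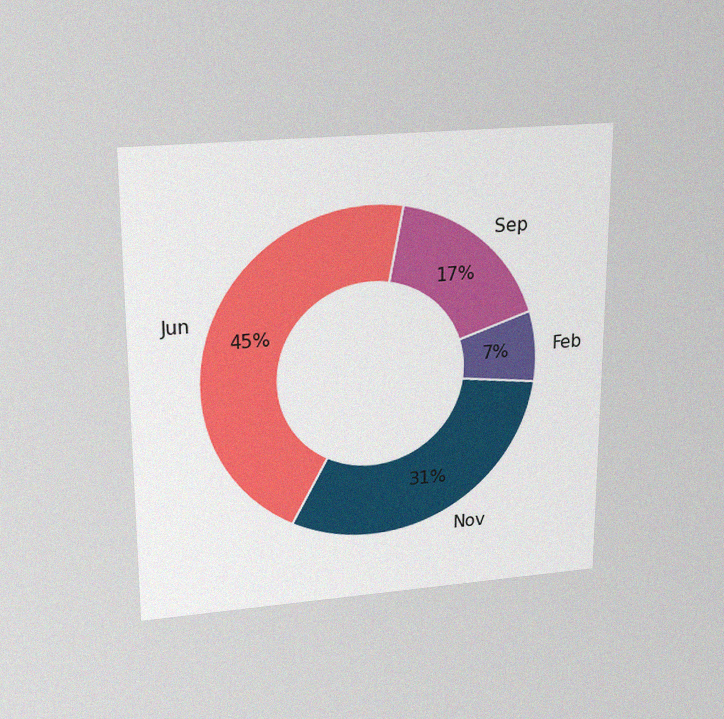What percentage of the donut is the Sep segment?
The chart is viewed slightly from above, with some photo noise. The Sep segment takes up 17% of the ring.

17%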